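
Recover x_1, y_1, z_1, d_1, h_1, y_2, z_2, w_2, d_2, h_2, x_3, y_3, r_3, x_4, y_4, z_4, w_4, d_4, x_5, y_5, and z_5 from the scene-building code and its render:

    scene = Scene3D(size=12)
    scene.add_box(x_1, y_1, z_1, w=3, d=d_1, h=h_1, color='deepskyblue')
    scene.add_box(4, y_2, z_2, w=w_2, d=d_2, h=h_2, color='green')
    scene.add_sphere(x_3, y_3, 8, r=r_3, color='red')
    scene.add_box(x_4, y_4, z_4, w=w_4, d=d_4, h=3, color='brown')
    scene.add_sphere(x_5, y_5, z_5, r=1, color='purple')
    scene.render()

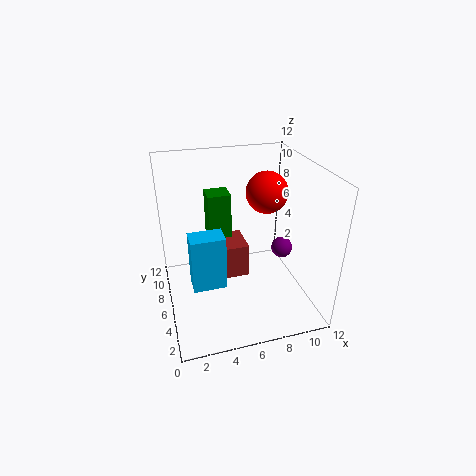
x_1 = 2
y_1 = 6
z_1 = 1
d_1 = 2
h_1 = 5
y_2 = 8
z_2 = 4
w_2 = 2
d_2 = 2
h_2 = 5
x_3 = 10
y_3 = 10
r_3 = 2
x_4 = 4
y_4 = 6
z_4 = 2
w_4 = 3
d_4 = 3
x_5 = 11
y_5 = 8
z_5 = 3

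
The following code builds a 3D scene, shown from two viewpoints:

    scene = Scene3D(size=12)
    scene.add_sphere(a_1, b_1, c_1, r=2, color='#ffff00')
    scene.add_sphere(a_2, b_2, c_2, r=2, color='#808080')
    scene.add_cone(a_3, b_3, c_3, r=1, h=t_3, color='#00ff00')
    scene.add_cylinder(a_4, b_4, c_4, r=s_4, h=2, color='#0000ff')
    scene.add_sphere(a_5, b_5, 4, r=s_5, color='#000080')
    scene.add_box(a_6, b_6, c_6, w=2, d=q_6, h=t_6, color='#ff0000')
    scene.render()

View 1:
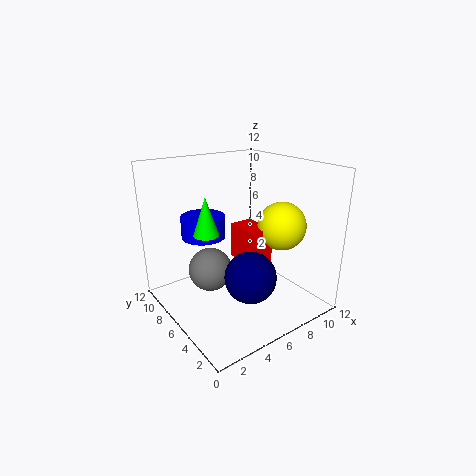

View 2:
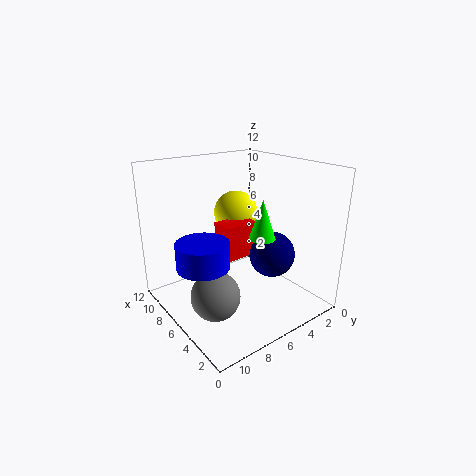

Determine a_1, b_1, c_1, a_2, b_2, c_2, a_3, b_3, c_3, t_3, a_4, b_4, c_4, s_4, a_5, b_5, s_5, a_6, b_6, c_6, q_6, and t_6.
a_1 = 9, b_1 = 4, c_1 = 7, a_2 = 5, b_2 = 9, c_2 = 2, a_3 = 3, b_3 = 6, c_3 = 7, t_3 = 3, a_4 = 5, b_4 = 10, c_4 = 5, s_4 = 2, a_5 = 5, b_5 = 3, s_5 = 2, a_6 = 6, b_6 = 4, c_6 = 4, q_6 = 3, t_6 = 3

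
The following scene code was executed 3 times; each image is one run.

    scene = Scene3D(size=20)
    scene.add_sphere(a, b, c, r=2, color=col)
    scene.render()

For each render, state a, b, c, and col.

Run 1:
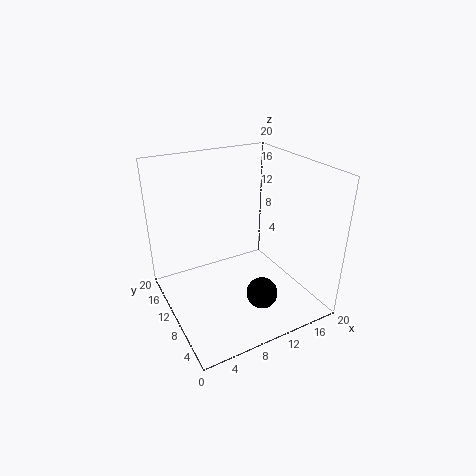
a = 10, b = 3.5, c = 5, col = 'black'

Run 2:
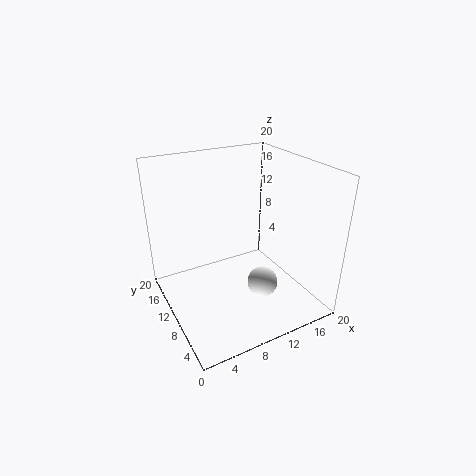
a = 11, b = 5, c = 5.5, col = 'white'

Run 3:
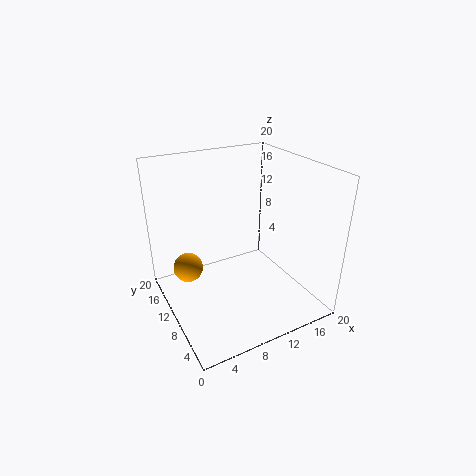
a = 3, b = 11.5, c = 6.5, col = 'orange'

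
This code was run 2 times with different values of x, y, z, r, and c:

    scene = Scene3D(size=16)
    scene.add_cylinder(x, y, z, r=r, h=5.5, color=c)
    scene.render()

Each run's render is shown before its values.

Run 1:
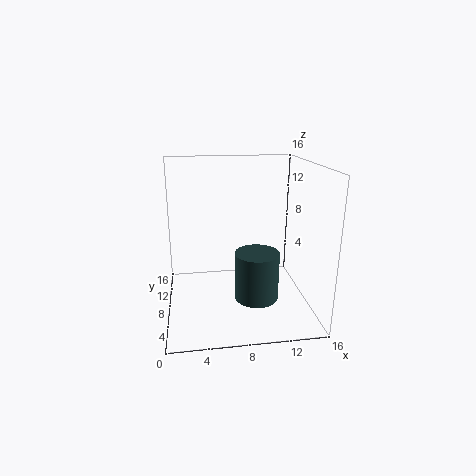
x = 10, y = 7, z = 1, r = 2.5, c = 'darkslategray'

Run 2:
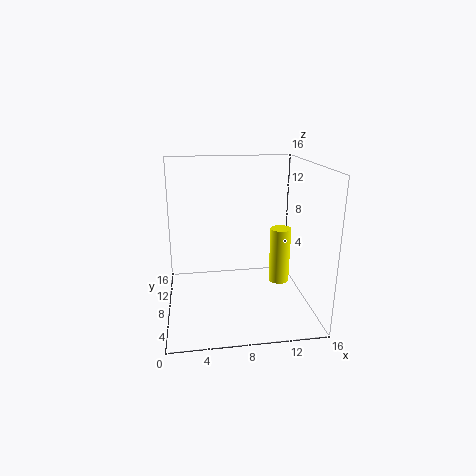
x = 11.5, y = 3.5, z = 5, r = 1, c = 'yellow'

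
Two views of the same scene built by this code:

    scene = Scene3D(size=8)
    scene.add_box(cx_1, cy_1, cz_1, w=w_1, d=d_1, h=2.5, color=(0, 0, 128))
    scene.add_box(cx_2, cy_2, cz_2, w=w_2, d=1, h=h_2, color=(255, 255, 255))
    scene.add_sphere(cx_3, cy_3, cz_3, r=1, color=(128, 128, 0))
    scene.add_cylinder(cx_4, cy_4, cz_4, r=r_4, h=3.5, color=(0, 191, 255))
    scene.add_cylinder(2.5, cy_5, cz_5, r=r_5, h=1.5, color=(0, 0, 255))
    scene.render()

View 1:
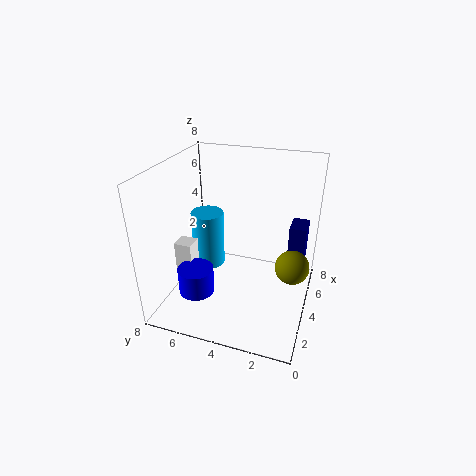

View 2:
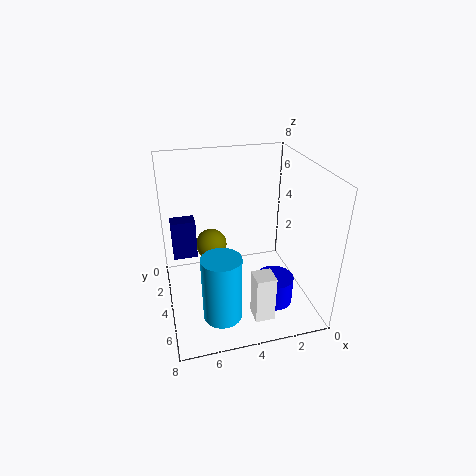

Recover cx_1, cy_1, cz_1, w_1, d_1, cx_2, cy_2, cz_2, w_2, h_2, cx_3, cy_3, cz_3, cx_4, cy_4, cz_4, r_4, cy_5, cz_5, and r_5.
cx_1 = 6
cy_1 = 0.5
cz_1 = 1.5
w_1 = 1.5
d_1 = 1
cx_2 = 3
cy_2 = 6.5
cz_2 = 1
w_2 = 1
h_2 = 2.5
cx_3 = 5
cy_3 = 1
cz_3 = 2
cx_4 = 5.5
cy_4 = 6.5
cz_4 = 1
r_4 = 1
cy_5 = 6
cz_5 = 1
r_5 = 1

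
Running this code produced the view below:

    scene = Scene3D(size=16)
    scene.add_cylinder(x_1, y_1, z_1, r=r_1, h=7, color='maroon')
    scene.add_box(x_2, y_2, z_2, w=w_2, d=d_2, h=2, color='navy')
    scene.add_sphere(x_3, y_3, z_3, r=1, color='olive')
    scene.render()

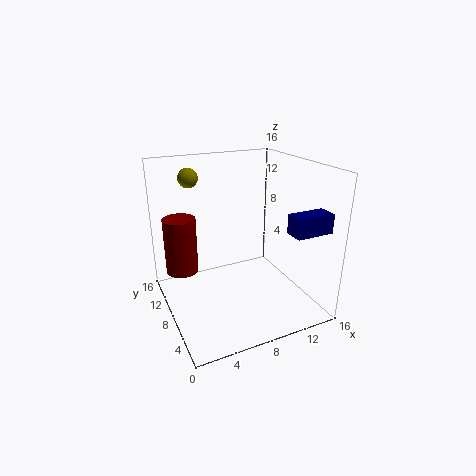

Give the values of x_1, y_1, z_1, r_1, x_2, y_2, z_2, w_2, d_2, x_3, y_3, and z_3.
x_1 = 3; y_1 = 14; z_1 = 2; r_1 = 2; x_2 = 11; y_2 = 1; z_2 = 10; w_2 = 4; d_2 = 2; x_3 = 3; y_3 = 9; z_3 = 15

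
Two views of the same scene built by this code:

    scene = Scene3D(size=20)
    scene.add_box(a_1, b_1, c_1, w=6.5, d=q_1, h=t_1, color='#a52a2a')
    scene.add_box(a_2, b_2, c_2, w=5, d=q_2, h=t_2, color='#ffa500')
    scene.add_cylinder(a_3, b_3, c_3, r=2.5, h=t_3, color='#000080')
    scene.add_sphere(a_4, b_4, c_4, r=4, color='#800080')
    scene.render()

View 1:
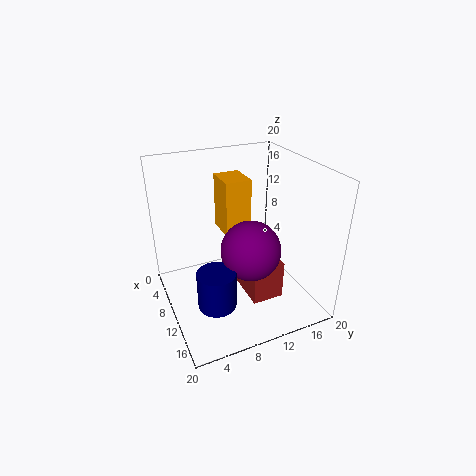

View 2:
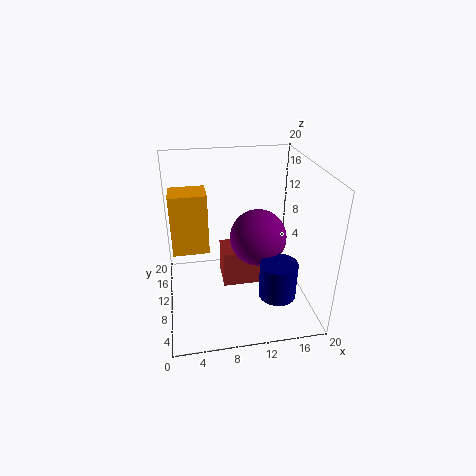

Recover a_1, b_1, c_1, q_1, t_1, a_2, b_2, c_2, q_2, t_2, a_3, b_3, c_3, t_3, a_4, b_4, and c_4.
a_1 = 8
b_1 = 10.5
c_1 = 1.5
q_1 = 4.5
t_1 = 5.5
a_2 = 1
b_2 = 10
c_2 = 8
q_2 = 4
t_2 = 8.5
a_3 = 14.5
b_3 = 5
c_3 = 3.5
t_3 = 5
a_4 = 13
b_4 = 10.5
c_4 = 9.5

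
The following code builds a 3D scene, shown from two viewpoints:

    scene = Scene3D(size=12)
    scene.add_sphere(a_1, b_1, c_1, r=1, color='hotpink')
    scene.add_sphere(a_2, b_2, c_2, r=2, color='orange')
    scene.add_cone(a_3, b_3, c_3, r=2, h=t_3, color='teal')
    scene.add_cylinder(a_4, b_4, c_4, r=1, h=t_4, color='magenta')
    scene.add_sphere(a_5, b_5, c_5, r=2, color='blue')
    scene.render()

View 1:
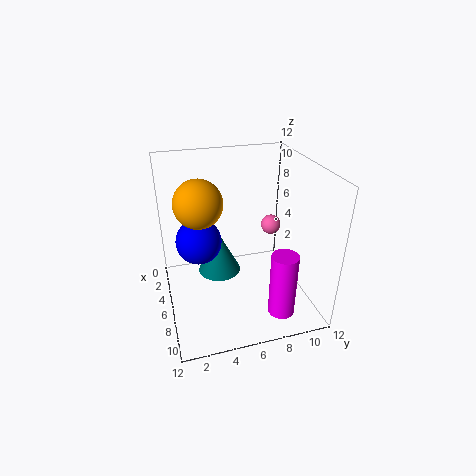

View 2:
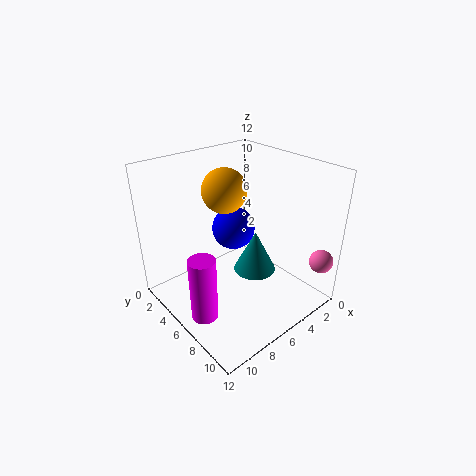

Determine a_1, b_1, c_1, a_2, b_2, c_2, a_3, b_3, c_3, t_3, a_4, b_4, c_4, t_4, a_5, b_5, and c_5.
a_1 = 1
b_1 = 11
c_1 = 4
a_2 = 5
b_2 = 3
c_2 = 9
a_3 = 3
b_3 = 5
c_3 = 1
t_3 = 4
a_4 = 11
b_4 = 8
c_4 = 2
t_4 = 5
a_5 = 4
b_5 = 3
c_5 = 5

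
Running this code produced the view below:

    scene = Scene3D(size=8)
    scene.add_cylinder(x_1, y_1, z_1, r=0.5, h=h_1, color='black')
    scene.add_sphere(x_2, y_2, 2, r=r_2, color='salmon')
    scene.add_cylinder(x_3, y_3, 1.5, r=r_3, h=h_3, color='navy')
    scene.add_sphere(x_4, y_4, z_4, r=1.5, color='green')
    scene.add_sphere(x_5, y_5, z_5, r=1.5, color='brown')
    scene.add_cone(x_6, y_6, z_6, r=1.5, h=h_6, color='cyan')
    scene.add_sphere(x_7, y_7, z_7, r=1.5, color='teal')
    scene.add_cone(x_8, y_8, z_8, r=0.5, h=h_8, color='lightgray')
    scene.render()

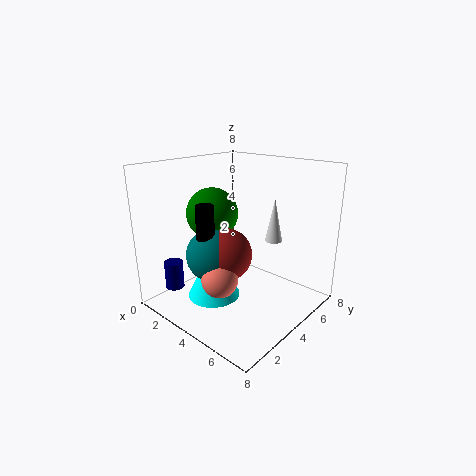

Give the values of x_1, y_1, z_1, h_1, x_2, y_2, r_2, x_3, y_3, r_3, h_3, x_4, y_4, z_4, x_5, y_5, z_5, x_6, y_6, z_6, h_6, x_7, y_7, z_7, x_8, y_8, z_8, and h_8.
x_1 = 3
y_1 = 2.5
z_1 = 3
h_1 = 3
x_2 = 4
y_2 = 2.5
r_2 = 1
x_3 = 2
y_3 = 1
r_3 = 0.5
h_3 = 1.5
x_4 = 2
y_4 = 4
z_4 = 5
x_5 = 3.5
y_5 = 3.5
z_5 = 3
x_6 = 3
y_6 = 3
z_6 = 0.5
h_6 = 3
x_7 = 3
y_7 = 3
z_7 = 3
x_8 = 5
y_8 = 6
z_8 = 3.5
h_8 = 2.5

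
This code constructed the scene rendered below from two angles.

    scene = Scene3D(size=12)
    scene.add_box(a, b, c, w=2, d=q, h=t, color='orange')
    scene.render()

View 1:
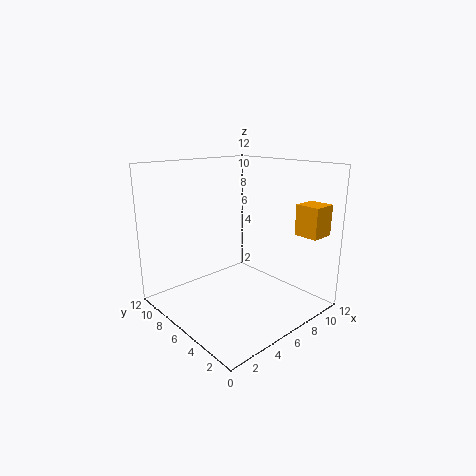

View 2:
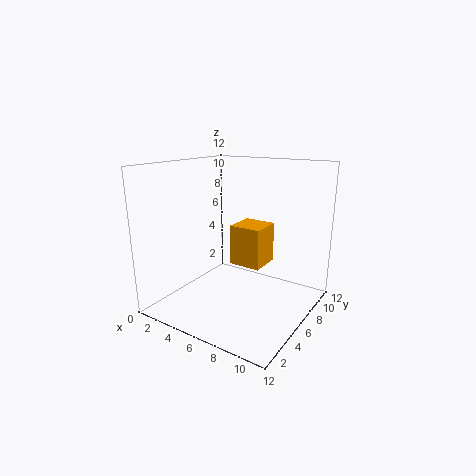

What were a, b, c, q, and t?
a = 9, b = 0.5, c = 6.5, q = 2, t = 2.5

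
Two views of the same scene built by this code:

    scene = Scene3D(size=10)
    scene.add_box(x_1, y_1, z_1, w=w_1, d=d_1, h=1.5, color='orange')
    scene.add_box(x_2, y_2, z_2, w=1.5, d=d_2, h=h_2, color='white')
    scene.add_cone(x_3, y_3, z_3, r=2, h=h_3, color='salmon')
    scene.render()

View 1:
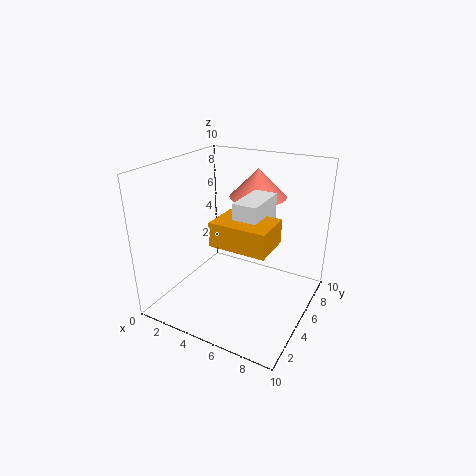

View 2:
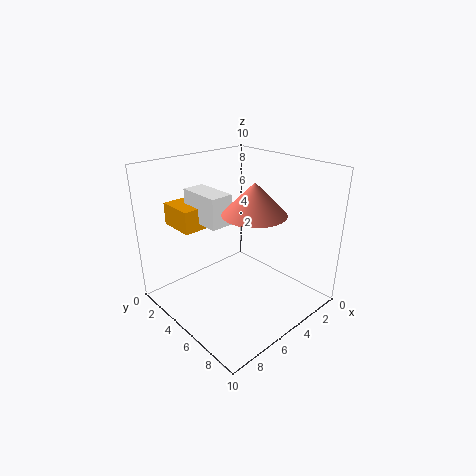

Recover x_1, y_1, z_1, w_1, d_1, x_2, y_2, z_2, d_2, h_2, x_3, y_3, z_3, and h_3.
x_1 = 5; y_1 = 1.5; z_1 = 6; w_1 = 3.5; d_1 = 2.5; x_2 = 6; y_2 = 2.5; z_2 = 6.5; d_2 = 3; h_2 = 2; x_3 = 5.5; y_3 = 7; z_3 = 7.5; h_3 = 2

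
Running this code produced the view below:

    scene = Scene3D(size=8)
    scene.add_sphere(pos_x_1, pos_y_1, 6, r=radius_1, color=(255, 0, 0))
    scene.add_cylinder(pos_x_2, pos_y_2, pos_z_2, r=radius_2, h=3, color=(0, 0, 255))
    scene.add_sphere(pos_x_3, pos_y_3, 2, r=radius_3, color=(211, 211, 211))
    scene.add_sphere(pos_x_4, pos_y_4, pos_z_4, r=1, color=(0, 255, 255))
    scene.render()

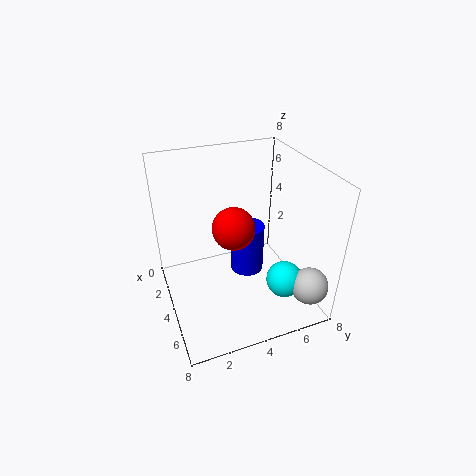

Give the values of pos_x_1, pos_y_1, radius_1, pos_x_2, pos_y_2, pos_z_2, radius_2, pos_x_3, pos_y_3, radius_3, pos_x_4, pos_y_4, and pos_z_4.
pos_x_1 = 6
pos_y_1 = 3
radius_1 = 1
pos_x_2 = 3
pos_y_2 = 5
pos_z_2 = 1
radius_2 = 1
pos_x_3 = 7
pos_y_3 = 7
radius_3 = 1
pos_x_4 = 6
pos_y_4 = 6
pos_z_4 = 2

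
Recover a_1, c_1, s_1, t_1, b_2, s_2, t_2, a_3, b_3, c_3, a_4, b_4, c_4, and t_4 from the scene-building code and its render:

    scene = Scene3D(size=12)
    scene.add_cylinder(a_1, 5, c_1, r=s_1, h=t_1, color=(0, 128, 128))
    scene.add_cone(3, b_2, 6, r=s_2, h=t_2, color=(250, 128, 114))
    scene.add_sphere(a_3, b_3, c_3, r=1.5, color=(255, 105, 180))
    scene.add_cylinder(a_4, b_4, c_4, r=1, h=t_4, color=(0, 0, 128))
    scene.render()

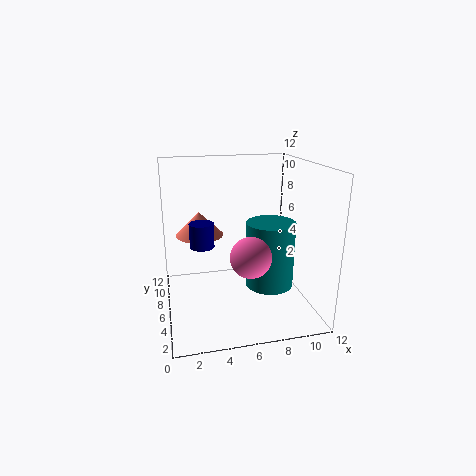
a_1 = 8.5; c_1 = 2; s_1 = 2; t_1 = 5.5; b_2 = 7.5; s_2 = 2; t_2 = 2; a_3 = 6; b_3 = 2; c_3 = 6; a_4 = 3; b_4 = 6; c_4 = 5.5; t_4 = 2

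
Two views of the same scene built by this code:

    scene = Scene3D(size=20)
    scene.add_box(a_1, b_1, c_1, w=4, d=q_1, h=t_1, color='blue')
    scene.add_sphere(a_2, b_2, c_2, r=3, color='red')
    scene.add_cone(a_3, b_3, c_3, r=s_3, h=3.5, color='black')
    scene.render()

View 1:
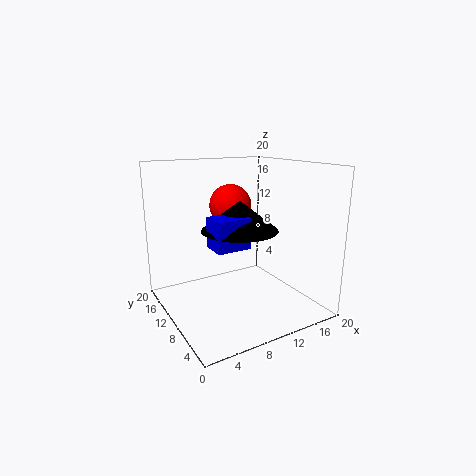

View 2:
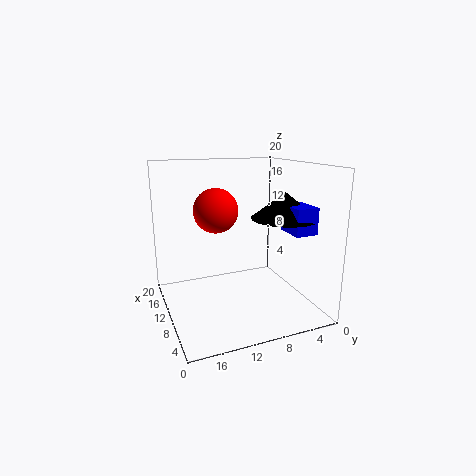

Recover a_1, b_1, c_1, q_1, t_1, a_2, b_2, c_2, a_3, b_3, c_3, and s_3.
a_1 = 3; b_1 = 2; c_1 = 11.5; q_1 = 3; t_1 = 3.5; a_2 = 10.5; b_2 = 13; c_2 = 14; a_3 = 7; b_3 = 4.5; c_3 = 13; s_3 = 4.5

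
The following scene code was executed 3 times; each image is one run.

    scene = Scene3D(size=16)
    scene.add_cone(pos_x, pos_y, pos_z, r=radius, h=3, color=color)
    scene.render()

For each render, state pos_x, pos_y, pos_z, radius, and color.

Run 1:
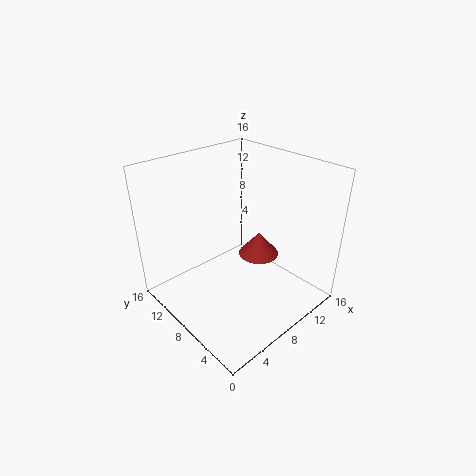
pos_x = 12.5; pos_y = 9; pos_z = 3.5; radius = 2.5; color = 'brown'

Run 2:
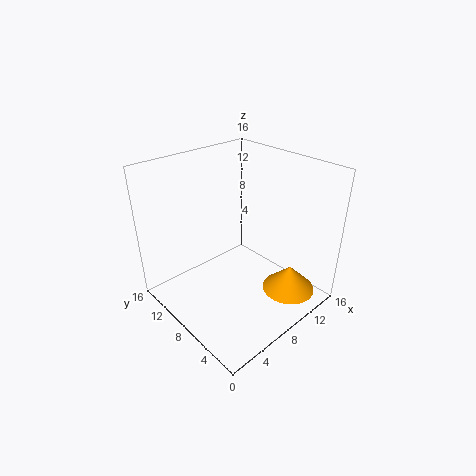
pos_x = 12; pos_y = 3.5; pos_z = 1.5; radius = 3; color = 'orange'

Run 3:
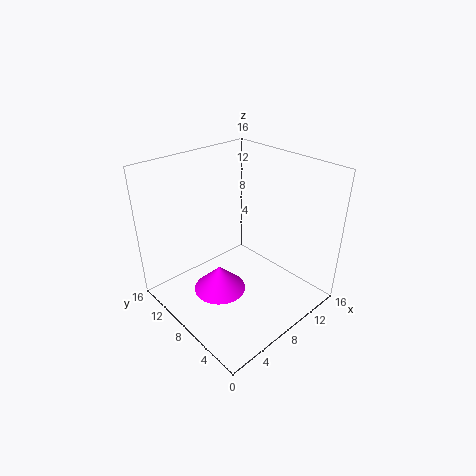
pos_x = 6; pos_y = 9; pos_z = 1.5; radius = 3; color = 'magenta'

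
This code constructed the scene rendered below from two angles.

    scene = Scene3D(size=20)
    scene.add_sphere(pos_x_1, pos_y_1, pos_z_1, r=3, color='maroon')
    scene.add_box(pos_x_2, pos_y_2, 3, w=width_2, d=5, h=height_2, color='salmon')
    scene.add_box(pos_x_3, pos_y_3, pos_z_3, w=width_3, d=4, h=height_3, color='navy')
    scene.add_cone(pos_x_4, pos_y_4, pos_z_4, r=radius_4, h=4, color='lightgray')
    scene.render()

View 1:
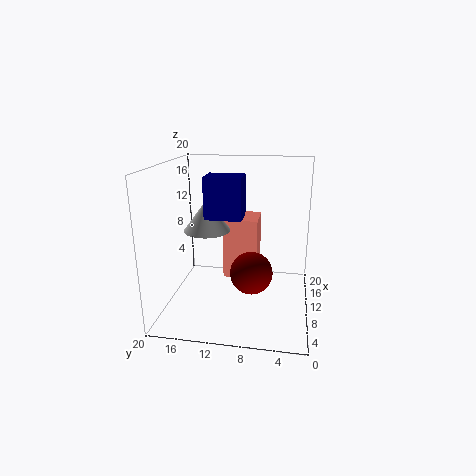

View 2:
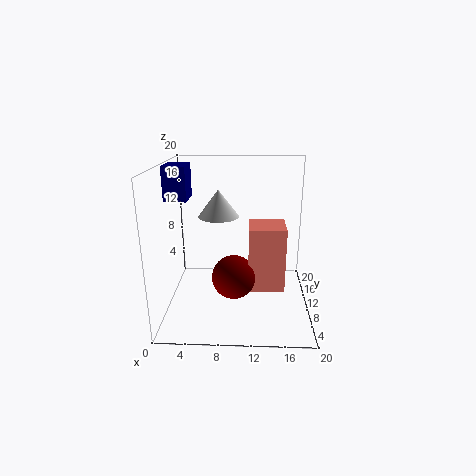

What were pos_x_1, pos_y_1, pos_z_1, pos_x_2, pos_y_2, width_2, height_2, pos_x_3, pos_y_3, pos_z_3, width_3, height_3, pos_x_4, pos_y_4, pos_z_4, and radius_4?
pos_x_1 = 9.5, pos_y_1 = 8, pos_z_1 = 5, pos_x_2 = 11.5, pos_y_2 = 7.5, width_2 = 5, height_2 = 9, pos_x_3 = 0.5, pos_y_3 = 8, pos_z_3 = 15.5, width_3 = 3, height_3 = 4.5, pos_x_4 = 7, pos_y_4 = 13.5, pos_z_4 = 12, radius_4 = 3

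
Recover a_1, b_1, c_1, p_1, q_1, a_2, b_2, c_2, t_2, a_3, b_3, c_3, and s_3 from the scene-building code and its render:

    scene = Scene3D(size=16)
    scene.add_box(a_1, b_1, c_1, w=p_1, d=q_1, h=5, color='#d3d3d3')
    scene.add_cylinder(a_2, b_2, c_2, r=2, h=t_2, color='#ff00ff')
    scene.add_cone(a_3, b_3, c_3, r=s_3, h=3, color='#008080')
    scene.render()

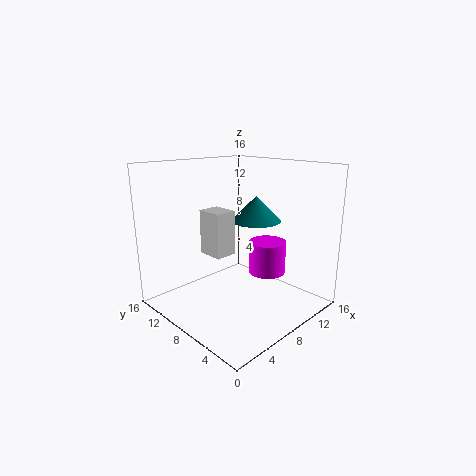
a_1 = 5.5
b_1 = 8.5
c_1 = 6
p_1 = 2.5
q_1 = 3
a_2 = 9.5
b_2 = 5
c_2 = 4.5
t_2 = 3.5
a_3 = 12
b_3 = 9
c_3 = 9
s_3 = 3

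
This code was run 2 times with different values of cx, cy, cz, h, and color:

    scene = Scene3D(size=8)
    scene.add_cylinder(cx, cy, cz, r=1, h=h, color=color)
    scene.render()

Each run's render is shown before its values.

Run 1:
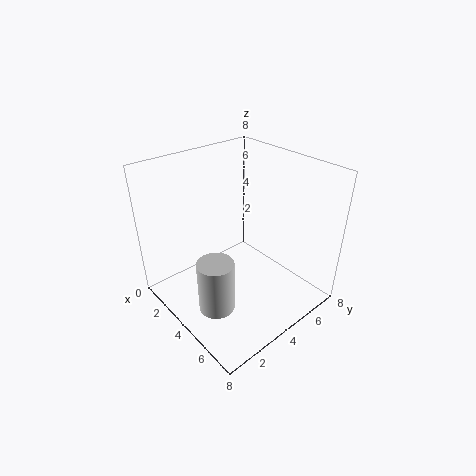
cx = 4.5; cy = 2; cz = 0.5; h = 3; color = 'lightgray'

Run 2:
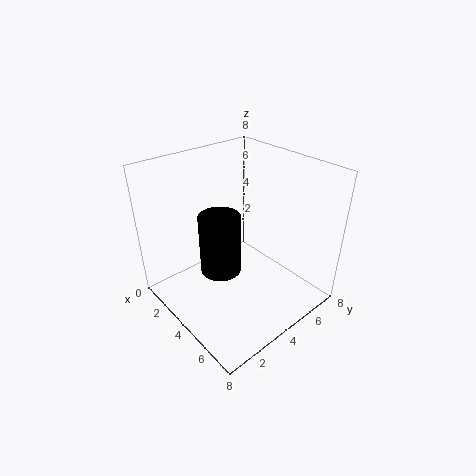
cx = 5; cy = 2; cz = 3.5; h = 3; color = 'black'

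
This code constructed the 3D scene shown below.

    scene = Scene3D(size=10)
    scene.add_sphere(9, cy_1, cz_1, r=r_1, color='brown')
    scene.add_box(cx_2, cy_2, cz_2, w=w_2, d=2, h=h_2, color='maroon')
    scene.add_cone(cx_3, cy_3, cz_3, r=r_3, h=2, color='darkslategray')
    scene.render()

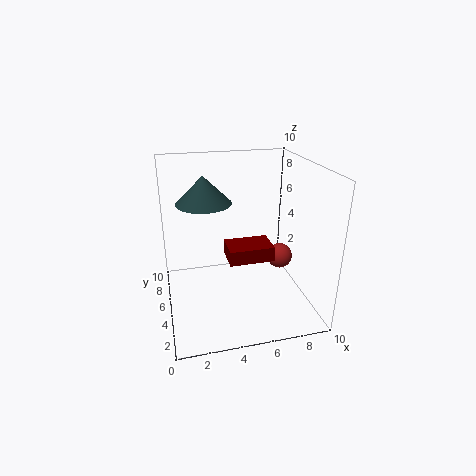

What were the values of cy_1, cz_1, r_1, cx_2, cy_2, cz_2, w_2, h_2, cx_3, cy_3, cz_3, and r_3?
cy_1 = 7
cz_1 = 2
r_1 = 1
cx_2 = 4
cy_2 = 3
cz_2 = 4
w_2 = 3
h_2 = 1
cx_3 = 3
cy_3 = 7
cz_3 = 7
r_3 = 2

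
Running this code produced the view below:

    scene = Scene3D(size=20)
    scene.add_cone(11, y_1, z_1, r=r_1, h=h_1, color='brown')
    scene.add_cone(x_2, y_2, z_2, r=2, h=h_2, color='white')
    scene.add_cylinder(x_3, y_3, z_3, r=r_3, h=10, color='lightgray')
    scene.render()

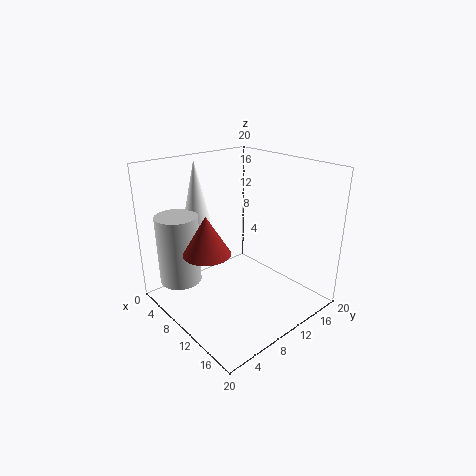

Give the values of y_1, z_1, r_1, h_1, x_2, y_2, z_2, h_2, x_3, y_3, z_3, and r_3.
y_1 = 4, z_1 = 10, r_1 = 3, h_1 = 5, x_2 = 3, y_2 = 8, z_2 = 11, h_2 = 9, x_3 = 4, y_3 = 4, z_3 = 3, r_3 = 3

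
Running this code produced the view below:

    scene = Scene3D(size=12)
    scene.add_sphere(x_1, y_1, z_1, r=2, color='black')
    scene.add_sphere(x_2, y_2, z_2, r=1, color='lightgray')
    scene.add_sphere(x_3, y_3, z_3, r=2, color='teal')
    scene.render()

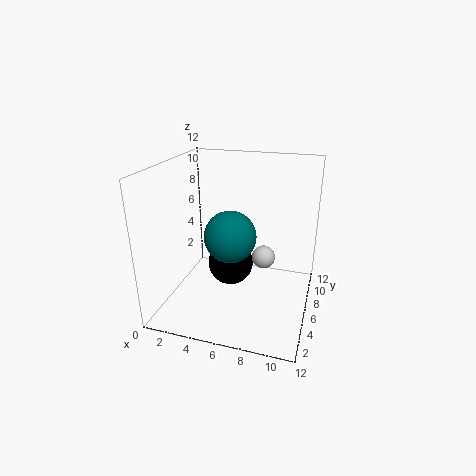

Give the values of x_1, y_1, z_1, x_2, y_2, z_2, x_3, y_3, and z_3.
x_1 = 5; y_1 = 7; z_1 = 3; x_2 = 8; y_2 = 7; z_2 = 4; x_3 = 6; y_3 = 4; z_3 = 7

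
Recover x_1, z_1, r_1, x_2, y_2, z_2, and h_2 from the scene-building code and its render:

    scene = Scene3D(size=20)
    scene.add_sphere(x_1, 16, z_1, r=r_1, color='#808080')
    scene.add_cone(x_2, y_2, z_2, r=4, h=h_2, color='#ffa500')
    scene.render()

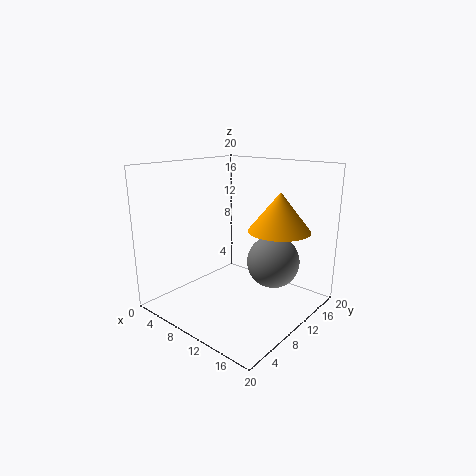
x_1 = 12, z_1 = 5, r_1 = 4, x_2 = 16, y_2 = 11, z_2 = 12, h_2 = 5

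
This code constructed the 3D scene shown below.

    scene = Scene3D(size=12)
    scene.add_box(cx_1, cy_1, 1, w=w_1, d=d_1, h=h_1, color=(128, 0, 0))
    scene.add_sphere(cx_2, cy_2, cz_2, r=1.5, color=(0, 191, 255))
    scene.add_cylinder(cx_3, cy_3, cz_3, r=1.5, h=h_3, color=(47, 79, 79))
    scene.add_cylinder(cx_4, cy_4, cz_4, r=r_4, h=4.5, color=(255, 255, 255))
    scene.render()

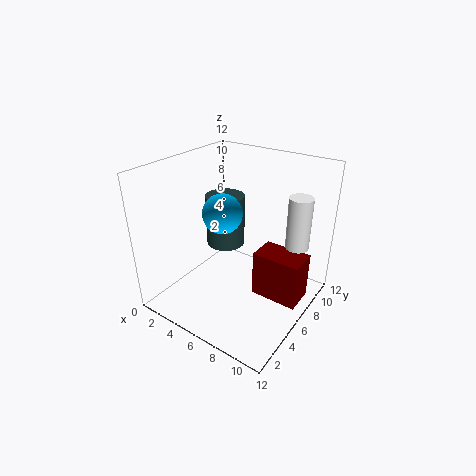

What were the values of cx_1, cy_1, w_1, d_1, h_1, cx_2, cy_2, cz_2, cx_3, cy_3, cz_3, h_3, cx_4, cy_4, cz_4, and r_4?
cx_1 = 7.5, cy_1 = 6, w_1 = 4, d_1 = 2.5, h_1 = 4, cx_2 = 6, cy_2 = 4, cz_2 = 9, cx_3 = 5.5, cy_3 = 5, cz_3 = 6, h_3 = 4, cx_4 = 10, cy_4 = 9, cz_4 = 5, r_4 = 1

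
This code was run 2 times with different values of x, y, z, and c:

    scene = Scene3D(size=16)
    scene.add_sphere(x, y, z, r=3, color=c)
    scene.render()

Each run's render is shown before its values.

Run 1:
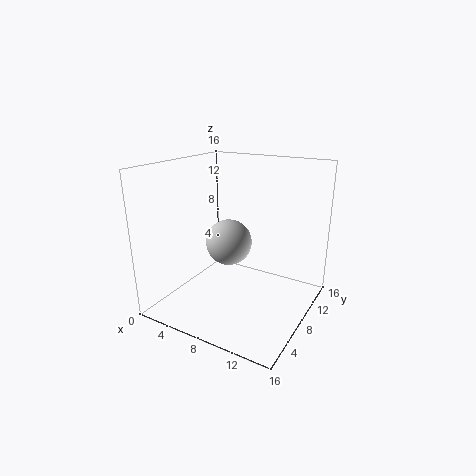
x = 4; y = 12.5; z = 5; c = 'lightgray'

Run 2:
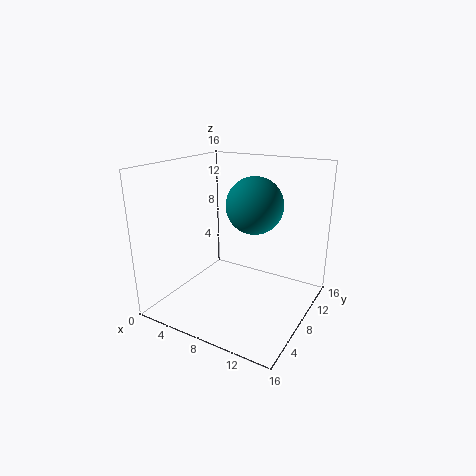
x = 10; y = 8; z = 12; c = 'teal'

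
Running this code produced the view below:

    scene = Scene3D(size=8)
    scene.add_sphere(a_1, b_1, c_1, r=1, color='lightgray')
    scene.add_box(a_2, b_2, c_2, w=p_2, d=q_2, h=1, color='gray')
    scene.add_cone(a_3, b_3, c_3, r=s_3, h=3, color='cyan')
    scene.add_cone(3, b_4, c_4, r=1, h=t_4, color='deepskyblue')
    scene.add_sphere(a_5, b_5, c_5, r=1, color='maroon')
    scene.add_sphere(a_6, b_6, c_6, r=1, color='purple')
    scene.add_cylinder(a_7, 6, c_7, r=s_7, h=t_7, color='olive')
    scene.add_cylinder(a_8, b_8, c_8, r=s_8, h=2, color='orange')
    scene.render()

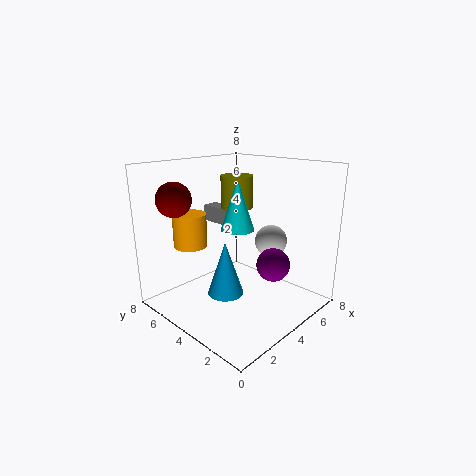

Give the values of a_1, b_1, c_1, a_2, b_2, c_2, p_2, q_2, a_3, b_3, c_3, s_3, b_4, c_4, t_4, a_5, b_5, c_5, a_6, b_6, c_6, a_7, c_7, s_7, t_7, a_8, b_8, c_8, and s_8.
a_1 = 7, b_1 = 4, c_1 = 3, a_2 = 5, b_2 = 6, c_2 = 4, p_2 = 1, q_2 = 2, a_3 = 5, b_3 = 5, c_3 = 4, s_3 = 1, b_4 = 4, c_4 = 1, t_4 = 3, a_5 = 2, b_5 = 7, c_5 = 6, a_6 = 6, b_6 = 3, c_6 = 2, a_7 = 6, c_7 = 5, s_7 = 1, t_7 = 2, a_8 = 3, b_8 = 7, c_8 = 3, s_8 = 1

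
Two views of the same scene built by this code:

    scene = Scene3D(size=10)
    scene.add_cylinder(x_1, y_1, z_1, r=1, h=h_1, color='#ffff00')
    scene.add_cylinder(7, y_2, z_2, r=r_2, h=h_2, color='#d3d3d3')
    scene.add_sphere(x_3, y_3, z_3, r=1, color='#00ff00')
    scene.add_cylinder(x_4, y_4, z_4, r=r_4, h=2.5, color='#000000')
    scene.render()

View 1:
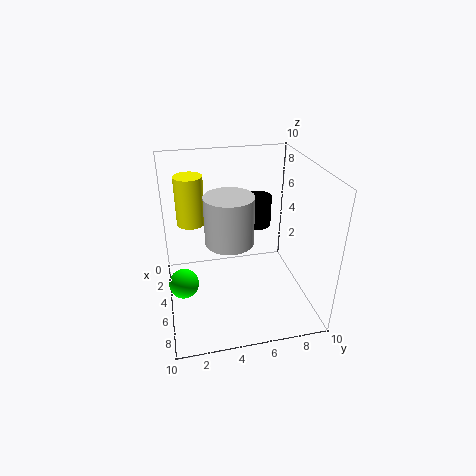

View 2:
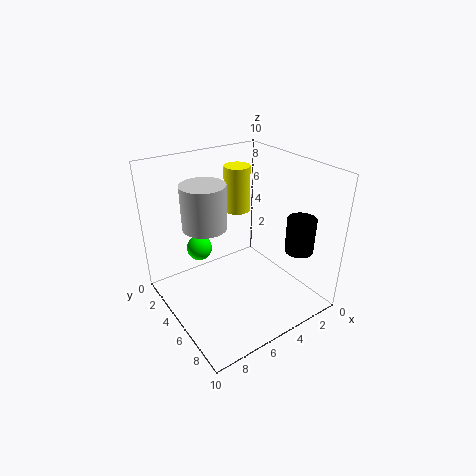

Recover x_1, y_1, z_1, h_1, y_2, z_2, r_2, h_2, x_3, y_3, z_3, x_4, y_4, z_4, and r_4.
x_1 = 3; y_1 = 2; z_1 = 5.5; h_1 = 3.5; y_2 = 4; z_2 = 6; r_2 = 1.5; h_2 = 3; x_3 = 6; y_3 = 1; z_3 = 2.5; x_4 = 1.5; y_4 = 7.5; z_4 = 4; r_4 = 1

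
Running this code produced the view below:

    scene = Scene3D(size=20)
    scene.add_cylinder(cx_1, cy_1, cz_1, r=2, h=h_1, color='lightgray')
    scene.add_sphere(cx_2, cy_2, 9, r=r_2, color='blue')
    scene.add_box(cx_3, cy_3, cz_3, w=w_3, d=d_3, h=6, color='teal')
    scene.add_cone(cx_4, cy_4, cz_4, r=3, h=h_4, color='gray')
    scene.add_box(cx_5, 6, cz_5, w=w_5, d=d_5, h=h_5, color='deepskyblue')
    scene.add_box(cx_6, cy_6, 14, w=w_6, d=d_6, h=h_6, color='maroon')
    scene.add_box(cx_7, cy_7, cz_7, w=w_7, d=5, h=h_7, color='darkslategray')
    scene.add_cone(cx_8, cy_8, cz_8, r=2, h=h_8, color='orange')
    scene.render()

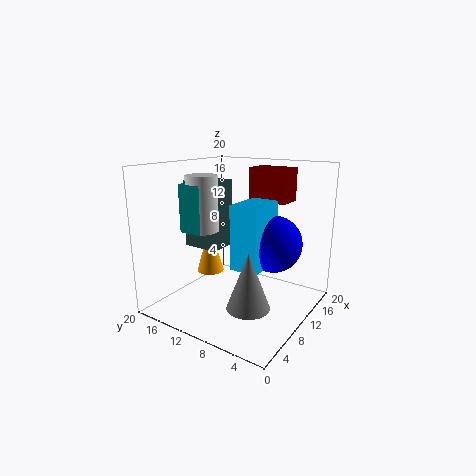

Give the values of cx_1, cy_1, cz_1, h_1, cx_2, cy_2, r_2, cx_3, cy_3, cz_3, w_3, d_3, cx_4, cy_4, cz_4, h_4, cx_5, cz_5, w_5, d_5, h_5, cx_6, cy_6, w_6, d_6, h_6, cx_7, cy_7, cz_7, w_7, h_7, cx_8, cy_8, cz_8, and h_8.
cx_1 = 5, cy_1 = 12, cz_1 = 12, h_1 = 7, cx_2 = 13, cy_2 = 6, r_2 = 4, cx_3 = 3, cy_3 = 11, cz_3 = 12, w_3 = 4, d_3 = 3, cx_4 = 8, cy_4 = 7, cz_4 = 1, h_4 = 8, cx_5 = 8, cz_5 = 6, w_5 = 6, d_5 = 4, h_5 = 9, cx_6 = 16, cy_6 = 6, w_6 = 4, d_6 = 6, h_6 = 5, cx_7 = 6, cy_7 = 11, cz_7 = 9, w_7 = 4, h_7 = 9, cx_8 = 10, cy_8 = 15, cz_8 = 4, h_8 = 7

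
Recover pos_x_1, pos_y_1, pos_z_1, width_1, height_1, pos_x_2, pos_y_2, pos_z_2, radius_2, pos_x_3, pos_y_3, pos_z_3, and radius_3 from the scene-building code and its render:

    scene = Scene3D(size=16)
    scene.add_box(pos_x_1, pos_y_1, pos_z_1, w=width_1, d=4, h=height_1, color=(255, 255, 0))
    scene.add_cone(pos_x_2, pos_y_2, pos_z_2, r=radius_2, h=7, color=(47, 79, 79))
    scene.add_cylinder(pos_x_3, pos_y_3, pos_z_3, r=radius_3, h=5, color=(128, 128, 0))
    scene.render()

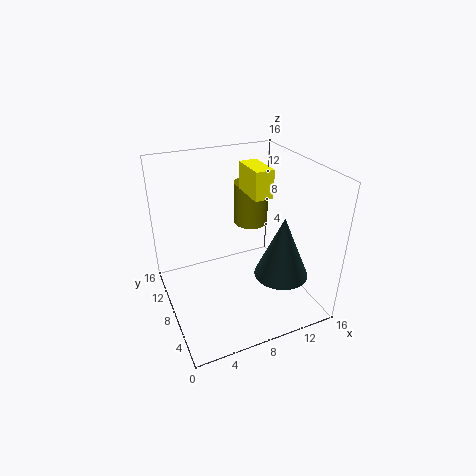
pos_x_1 = 9, pos_y_1 = 6, pos_z_1 = 13, width_1 = 2, height_1 = 3, pos_x_2 = 12, pos_y_2 = 5, pos_z_2 = 4, radius_2 = 3, pos_x_3 = 11, pos_y_3 = 11, pos_z_3 = 8, radius_3 = 2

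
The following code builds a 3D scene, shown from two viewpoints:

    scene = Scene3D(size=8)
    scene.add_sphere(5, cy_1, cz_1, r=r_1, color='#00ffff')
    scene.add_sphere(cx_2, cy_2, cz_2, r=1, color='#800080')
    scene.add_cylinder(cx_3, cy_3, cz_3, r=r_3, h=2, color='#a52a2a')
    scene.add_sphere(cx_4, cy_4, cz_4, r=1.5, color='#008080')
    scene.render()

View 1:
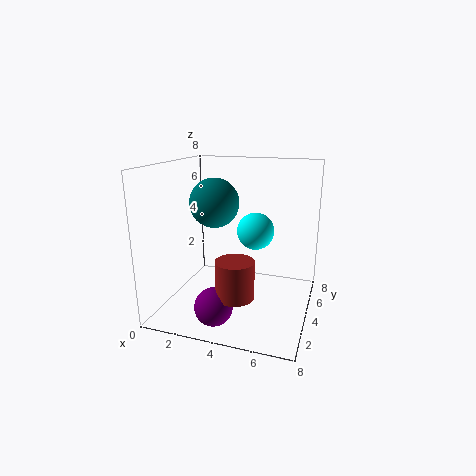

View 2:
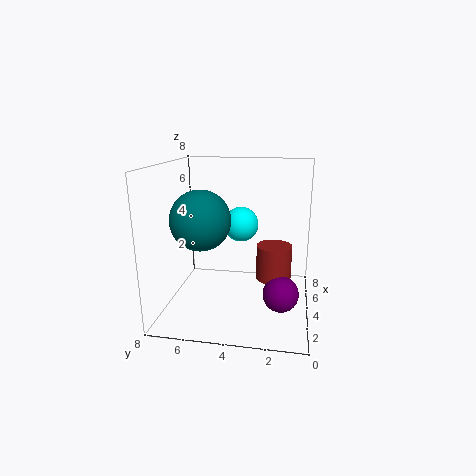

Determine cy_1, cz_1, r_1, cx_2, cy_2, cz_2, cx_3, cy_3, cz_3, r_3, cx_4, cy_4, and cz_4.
cy_1 = 4
cz_1 = 4.5
r_1 = 1
cx_2 = 3.5
cy_2 = 1.5
cz_2 = 1
cx_3 = 4.5
cy_3 = 2
cz_3 = 1.5
r_3 = 1
cx_4 = 2
cy_4 = 5.5
cz_4 = 5.5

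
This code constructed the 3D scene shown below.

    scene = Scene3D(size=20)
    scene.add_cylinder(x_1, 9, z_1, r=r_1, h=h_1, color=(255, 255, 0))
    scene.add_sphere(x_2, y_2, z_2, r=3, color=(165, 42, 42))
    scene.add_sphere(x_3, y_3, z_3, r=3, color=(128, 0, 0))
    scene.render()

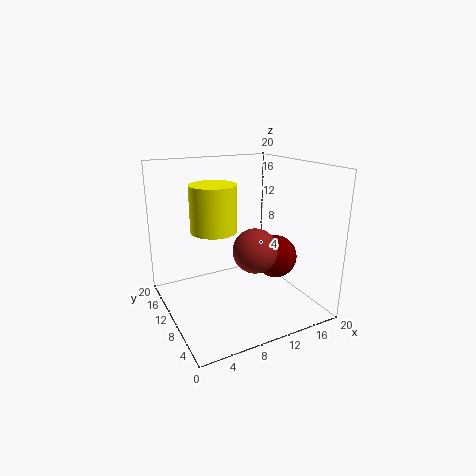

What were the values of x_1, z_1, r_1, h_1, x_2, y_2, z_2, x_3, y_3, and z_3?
x_1 = 6; z_1 = 12; r_1 = 3; h_1 = 6; x_2 = 11; y_2 = 7; z_2 = 9; x_3 = 15; y_3 = 8; z_3 = 7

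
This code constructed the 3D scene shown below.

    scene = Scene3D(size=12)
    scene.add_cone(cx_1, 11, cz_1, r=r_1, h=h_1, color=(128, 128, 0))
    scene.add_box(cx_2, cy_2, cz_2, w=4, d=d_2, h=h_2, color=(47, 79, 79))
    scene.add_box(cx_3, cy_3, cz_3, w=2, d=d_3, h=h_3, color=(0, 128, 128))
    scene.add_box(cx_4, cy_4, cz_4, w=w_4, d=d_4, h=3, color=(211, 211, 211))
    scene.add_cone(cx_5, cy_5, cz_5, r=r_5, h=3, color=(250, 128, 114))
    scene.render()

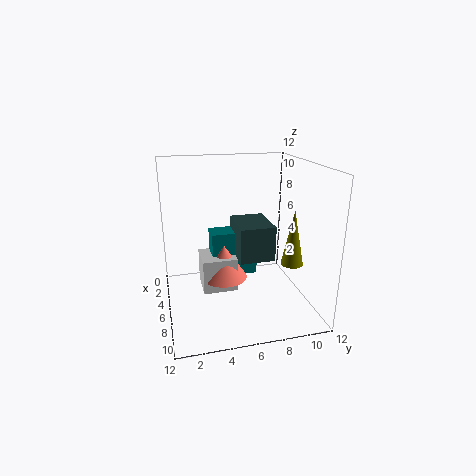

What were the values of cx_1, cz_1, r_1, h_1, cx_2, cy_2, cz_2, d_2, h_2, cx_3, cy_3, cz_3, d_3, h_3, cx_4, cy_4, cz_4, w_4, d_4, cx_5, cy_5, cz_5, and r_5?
cx_1 = 6; cz_1 = 3; r_1 = 1; h_1 = 5; cx_2 = 3; cy_2 = 6; cz_2 = 4; d_2 = 3; h_2 = 3; cx_3 = 3; cy_3 = 4; cz_3 = 2; d_3 = 4; h_3 = 4; cx_4 = 3; cy_4 = 3; cz_4 = 1; w_4 = 3; d_4 = 3; cx_5 = 5; cy_5 = 5; cz_5 = 2; r_5 = 2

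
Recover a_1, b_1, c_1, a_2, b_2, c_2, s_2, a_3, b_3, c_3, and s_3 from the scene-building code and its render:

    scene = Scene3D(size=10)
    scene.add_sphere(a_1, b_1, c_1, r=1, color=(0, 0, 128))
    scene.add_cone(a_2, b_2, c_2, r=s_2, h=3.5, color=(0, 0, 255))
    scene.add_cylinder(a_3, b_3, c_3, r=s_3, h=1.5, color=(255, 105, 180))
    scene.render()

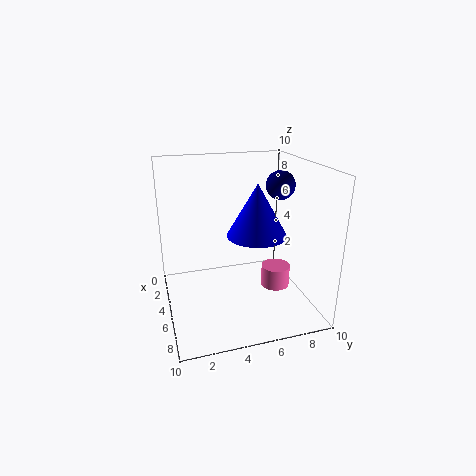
a_1 = 5; b_1 = 8; c_1 = 8.5; a_2 = 6; b_2 = 6; c_2 = 5.5; s_2 = 2; a_3 = 6; b_3 = 7.5; c_3 = 1.5; s_3 = 1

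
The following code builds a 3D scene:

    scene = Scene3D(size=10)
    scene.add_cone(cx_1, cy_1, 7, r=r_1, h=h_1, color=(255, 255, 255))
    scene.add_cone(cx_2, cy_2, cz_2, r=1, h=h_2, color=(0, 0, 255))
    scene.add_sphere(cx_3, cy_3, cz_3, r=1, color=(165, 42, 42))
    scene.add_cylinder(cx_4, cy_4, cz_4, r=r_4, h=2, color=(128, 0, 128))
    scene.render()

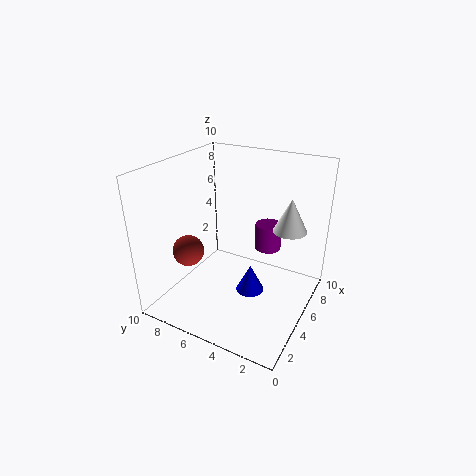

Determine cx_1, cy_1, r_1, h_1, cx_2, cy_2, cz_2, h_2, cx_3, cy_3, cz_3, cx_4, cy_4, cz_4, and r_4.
cx_1 = 4, cy_1 = 1, r_1 = 1, h_1 = 2, cx_2 = 5, cy_2 = 4, cz_2 = 1, h_2 = 2, cx_3 = 2, cy_3 = 7, cz_3 = 5, cx_4 = 8, cy_4 = 4, cz_4 = 3, r_4 = 1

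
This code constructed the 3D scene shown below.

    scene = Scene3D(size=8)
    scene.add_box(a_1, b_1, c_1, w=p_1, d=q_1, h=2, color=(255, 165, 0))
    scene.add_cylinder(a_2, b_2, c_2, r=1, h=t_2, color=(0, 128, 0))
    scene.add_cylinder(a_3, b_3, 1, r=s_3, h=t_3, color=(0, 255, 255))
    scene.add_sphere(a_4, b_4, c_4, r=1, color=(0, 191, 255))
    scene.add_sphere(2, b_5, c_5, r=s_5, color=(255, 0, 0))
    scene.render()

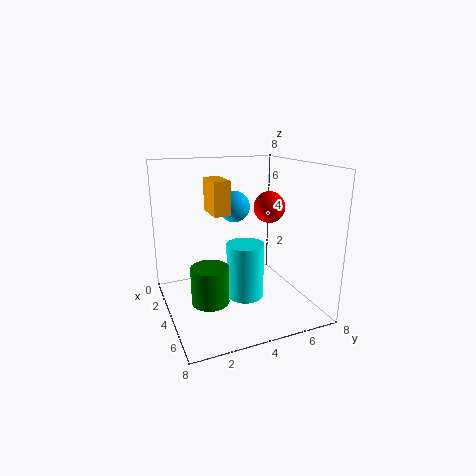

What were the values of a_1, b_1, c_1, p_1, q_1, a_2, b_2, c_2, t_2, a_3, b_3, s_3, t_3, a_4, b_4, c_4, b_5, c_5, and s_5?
a_1 = 1, b_1 = 3, c_1 = 5, p_1 = 2, q_1 = 1, a_2 = 5, b_2 = 2, c_2 = 1, t_2 = 2, a_3 = 5, b_3 = 4, s_3 = 1, t_3 = 3, a_4 = 1, b_4 = 5, c_4 = 5, b_5 = 7, c_5 = 5, s_5 = 1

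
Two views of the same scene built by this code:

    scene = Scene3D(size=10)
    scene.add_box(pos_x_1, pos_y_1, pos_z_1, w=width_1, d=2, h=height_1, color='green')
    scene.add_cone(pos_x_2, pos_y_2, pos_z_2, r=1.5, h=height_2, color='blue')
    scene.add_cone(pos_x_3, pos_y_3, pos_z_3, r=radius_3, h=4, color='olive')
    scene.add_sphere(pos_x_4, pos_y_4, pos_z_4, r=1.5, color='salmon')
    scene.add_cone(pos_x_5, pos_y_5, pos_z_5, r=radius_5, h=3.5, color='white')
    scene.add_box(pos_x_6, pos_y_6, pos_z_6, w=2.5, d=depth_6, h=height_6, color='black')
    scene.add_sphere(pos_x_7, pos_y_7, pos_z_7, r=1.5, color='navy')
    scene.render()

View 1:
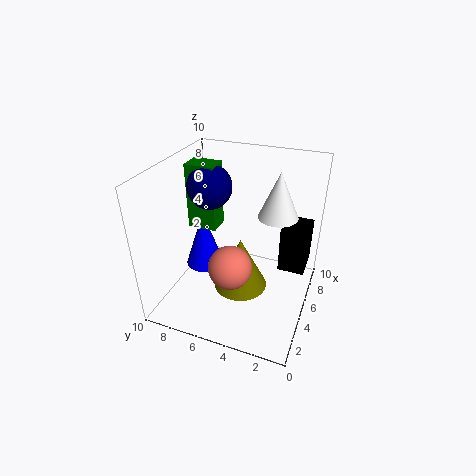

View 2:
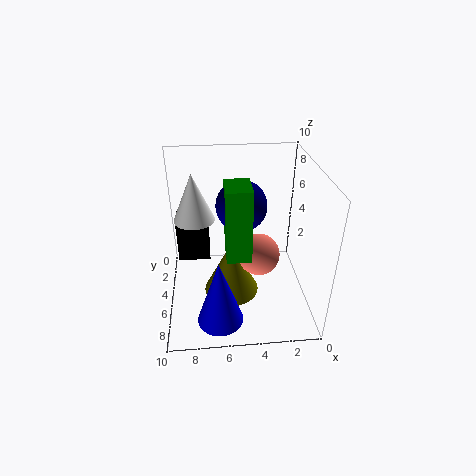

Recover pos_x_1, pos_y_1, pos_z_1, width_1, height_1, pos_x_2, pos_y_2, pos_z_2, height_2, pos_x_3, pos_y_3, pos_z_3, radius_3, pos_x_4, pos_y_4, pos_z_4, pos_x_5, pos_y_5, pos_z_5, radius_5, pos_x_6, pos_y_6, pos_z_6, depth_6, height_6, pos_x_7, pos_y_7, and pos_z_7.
pos_x_1 = 4.5; pos_y_1 = 6.5; pos_z_1 = 5.5; width_1 = 1.5; height_1 = 4.5; pos_x_2 = 6.5; pos_y_2 = 8.5; pos_z_2 = 1; height_2 = 4.5; pos_x_3 = 5.5; pos_y_3 = 5; pos_z_3 = 0.5; radius_3 = 2; pos_x_4 = 3.5; pos_y_4 = 5; pos_z_4 = 3.5; pos_x_5 = 8; pos_y_5 = 3; pos_z_5 = 5.5; radius_5 = 1.5; pos_x_6 = 7; pos_y_6 = 0.5; pos_z_6 = 1.5; depth_6 = 2; height_6 = 3.5; pos_x_7 = 5; pos_y_7 = 7; pos_z_7 = 8.5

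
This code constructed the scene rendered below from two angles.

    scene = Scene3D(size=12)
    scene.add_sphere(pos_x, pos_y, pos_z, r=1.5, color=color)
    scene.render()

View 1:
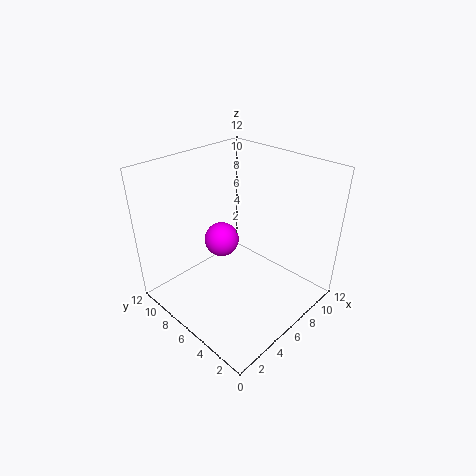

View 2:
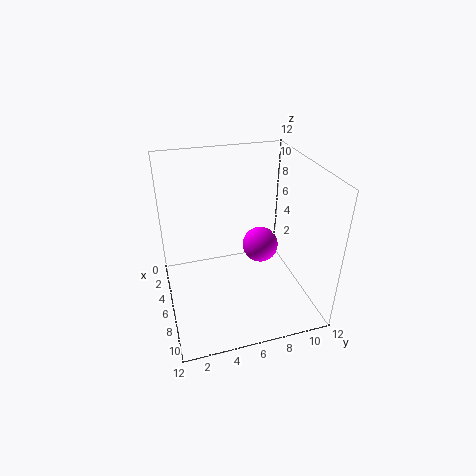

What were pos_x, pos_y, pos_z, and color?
pos_x = 6; pos_y = 8; pos_z = 5; color = 'magenta'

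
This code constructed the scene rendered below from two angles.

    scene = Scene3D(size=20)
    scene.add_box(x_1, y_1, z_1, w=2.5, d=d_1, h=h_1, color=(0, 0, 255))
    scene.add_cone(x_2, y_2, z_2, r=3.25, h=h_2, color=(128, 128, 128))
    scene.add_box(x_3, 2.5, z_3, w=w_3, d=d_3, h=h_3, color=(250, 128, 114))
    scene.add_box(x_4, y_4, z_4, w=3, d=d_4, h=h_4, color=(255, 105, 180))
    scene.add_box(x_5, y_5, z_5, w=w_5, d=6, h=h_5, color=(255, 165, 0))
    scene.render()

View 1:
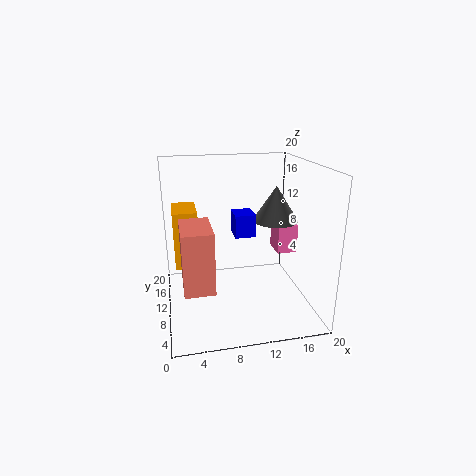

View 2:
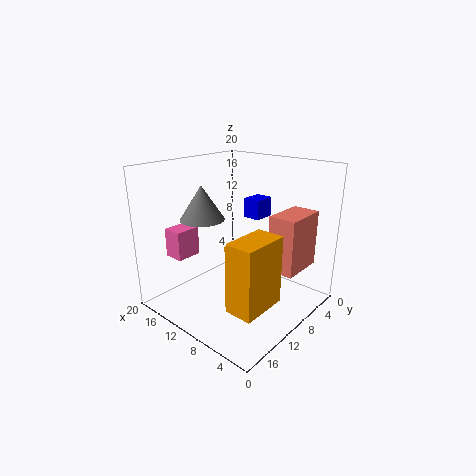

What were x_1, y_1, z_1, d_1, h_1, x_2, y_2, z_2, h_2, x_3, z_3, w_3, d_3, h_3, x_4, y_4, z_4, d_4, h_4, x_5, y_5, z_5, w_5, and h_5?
x_1 = 8.5, y_1 = 4.5, z_1 = 12.25, d_1 = 3, h_1 = 2.75, x_2 = 15.75, y_2 = 11.25, z_2 = 11.75, h_2 = 5, x_3 = 2, z_3 = 6, w_3 = 3.75, d_3 = 6.25, h_3 = 7.75, x_4 = 16.5, y_4 = 11.5, z_4 = 6.25, d_4 = 3.75, h_4 = 4.25, x_5 = 1.25, y_5 = 12.25, z_5 = 4.75, w_5 = 3.5, h_5 = 8.5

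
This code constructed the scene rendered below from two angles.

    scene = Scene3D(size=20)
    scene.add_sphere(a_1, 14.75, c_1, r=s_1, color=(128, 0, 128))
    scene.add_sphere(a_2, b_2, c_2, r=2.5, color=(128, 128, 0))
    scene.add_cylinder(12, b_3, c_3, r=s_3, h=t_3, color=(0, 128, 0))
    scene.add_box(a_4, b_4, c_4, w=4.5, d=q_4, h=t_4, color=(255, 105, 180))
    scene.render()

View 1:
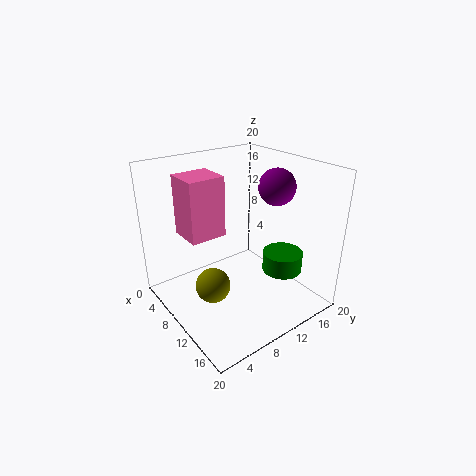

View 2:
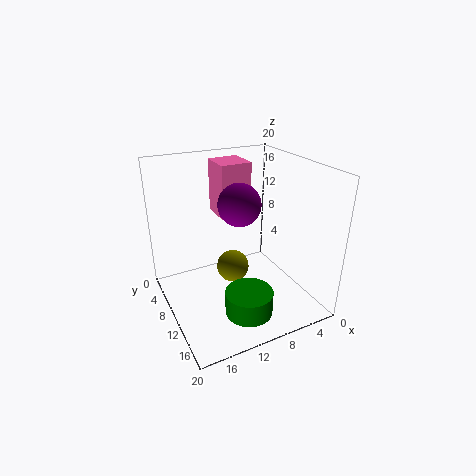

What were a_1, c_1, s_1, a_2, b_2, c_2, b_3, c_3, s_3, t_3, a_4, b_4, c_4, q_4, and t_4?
a_1 = 12.25
c_1 = 17
s_1 = 2.5
a_2 = 9
b_2 = 6.25
c_2 = 3
b_3 = 17
c_3 = 3.25
s_3 = 3
t_3 = 3
a_4 = 6.5
b_4 = 2.5
c_4 = 11.75
q_4 = 4.75
t_4 = 7.75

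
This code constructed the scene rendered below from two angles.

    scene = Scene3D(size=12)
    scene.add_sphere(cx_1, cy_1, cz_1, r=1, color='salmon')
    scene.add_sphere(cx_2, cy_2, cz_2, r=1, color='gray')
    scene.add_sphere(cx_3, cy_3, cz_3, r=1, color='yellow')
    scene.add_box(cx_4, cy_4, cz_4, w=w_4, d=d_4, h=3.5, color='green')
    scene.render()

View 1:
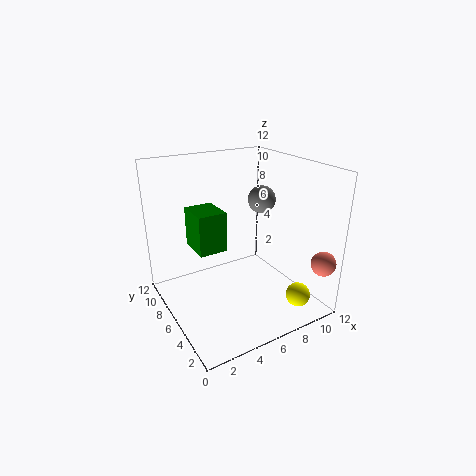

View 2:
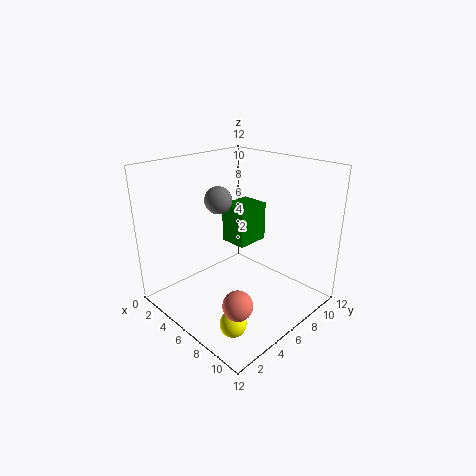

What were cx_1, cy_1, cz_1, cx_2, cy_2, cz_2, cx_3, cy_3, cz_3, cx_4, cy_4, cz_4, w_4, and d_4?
cx_1 = 11; cy_1 = 1; cz_1 = 4.5; cx_2 = 6.5; cy_2 = 3.5; cz_2 = 10; cx_3 = 9.5; cy_3 = 2; cz_3 = 1.5; cx_4 = 3; cy_4 = 7; cz_4 = 4.5; w_4 = 2.5; d_4 = 3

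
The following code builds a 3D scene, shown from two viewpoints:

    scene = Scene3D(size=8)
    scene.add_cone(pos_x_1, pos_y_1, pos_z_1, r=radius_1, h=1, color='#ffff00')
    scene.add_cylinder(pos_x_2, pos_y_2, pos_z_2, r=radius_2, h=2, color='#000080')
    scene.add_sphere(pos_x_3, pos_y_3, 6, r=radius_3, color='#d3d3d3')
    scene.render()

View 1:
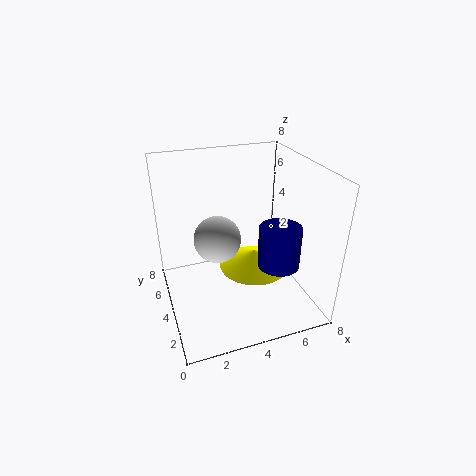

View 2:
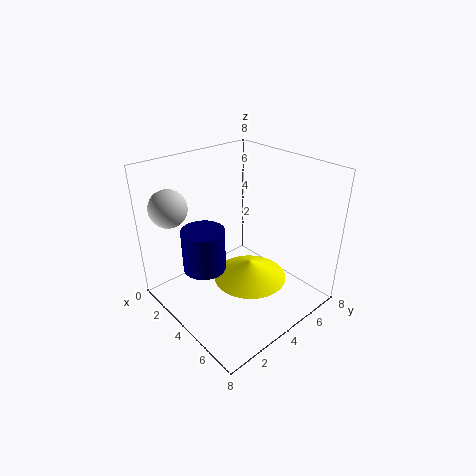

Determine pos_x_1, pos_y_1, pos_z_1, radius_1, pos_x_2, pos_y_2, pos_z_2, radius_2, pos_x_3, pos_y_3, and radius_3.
pos_x_1 = 5, pos_y_1 = 4, pos_z_1 = 2, radius_1 = 2, pos_x_2 = 5, pos_y_2 = 1, pos_z_2 = 4, radius_2 = 1, pos_x_3 = 2, pos_y_3 = 1, radius_3 = 1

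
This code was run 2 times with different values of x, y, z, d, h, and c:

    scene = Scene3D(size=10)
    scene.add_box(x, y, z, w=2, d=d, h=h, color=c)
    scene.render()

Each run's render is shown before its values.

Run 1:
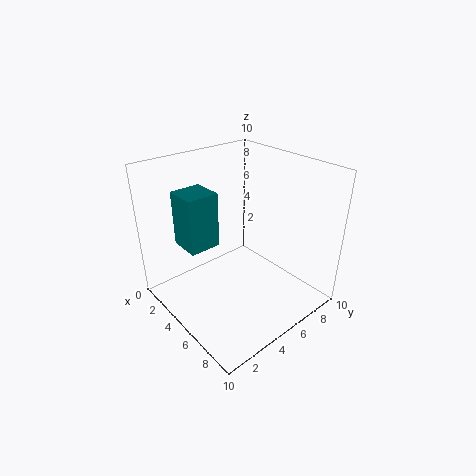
x = 3.5; y = 1; z = 5.5; d = 2; h = 3.5; c = 'teal'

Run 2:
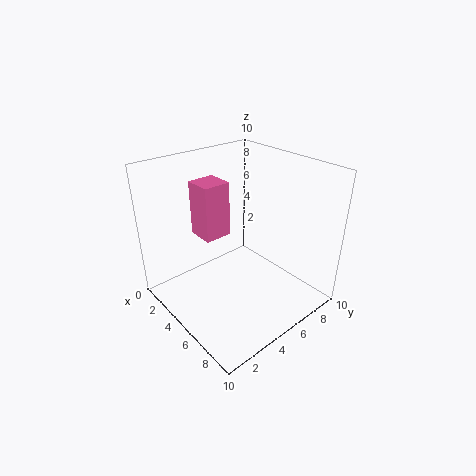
x = 1.5; y = 3.5; z = 4.5; d = 2; h = 4; c = 'hotpink'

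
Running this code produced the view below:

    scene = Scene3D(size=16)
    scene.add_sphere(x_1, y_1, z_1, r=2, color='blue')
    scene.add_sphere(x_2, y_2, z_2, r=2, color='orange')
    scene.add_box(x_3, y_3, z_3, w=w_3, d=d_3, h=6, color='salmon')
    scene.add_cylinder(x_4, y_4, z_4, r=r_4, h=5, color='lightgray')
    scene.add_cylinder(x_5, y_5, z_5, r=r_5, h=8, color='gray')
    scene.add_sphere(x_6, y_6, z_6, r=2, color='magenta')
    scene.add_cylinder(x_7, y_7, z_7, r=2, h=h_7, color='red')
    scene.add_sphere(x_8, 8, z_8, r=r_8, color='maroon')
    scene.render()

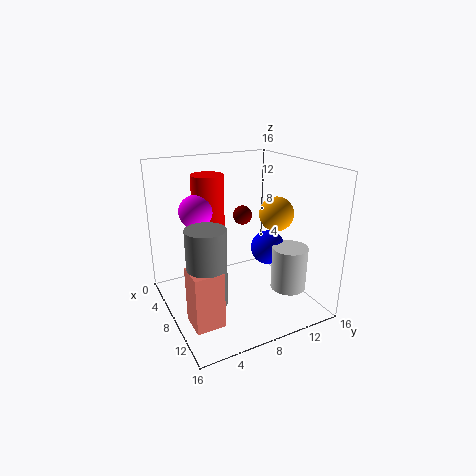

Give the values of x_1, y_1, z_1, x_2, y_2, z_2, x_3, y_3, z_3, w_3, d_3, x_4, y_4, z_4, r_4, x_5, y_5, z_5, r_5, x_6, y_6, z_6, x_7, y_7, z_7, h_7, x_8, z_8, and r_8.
x_1 = 8; y_1 = 12; z_1 = 6; x_2 = 8; y_2 = 13; z_2 = 10; x_3 = 10; y_3 = 1; z_3 = 1; w_3 = 3; d_3 = 3; x_4 = 11; y_4 = 13; z_4 = 2; r_4 = 2; x_5 = 11; y_5 = 3; z_5 = 3; r_5 = 2; x_6 = 3; y_6 = 5; z_6 = 10; x_7 = 2; y_7 = 7; z_7 = 6; h_7 = 8; x_8 = 9; z_8 = 11; r_8 = 1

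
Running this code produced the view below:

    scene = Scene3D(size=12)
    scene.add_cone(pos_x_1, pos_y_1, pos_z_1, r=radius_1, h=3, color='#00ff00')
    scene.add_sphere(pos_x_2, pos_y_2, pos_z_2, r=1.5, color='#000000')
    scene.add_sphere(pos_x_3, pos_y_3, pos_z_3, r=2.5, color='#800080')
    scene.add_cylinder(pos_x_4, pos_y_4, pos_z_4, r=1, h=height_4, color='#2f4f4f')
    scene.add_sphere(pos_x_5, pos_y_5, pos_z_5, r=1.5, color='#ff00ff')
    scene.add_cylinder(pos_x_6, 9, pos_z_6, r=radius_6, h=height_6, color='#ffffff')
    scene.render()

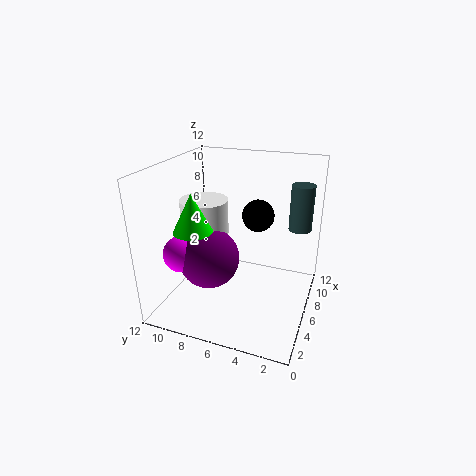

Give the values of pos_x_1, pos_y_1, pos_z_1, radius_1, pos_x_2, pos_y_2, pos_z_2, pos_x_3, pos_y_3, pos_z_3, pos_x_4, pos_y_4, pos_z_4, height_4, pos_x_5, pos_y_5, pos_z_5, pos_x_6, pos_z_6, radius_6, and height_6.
pos_x_1 = 3, pos_y_1 = 8.5, pos_z_1 = 7.5, radius_1 = 1.5, pos_x_2 = 10, pos_y_2 = 5.5, pos_z_2 = 6.5, pos_x_3 = 4.5, pos_y_3 = 8, pos_z_3 = 4.5, pos_x_4 = 9.5, pos_y_4 = 1.5, pos_z_4 = 6, height_4 = 4, pos_x_5 = 3.5, pos_y_5 = 10, pos_z_5 = 5, pos_x_6 = 6, pos_z_6 = 6, radius_6 = 2, height_6 = 3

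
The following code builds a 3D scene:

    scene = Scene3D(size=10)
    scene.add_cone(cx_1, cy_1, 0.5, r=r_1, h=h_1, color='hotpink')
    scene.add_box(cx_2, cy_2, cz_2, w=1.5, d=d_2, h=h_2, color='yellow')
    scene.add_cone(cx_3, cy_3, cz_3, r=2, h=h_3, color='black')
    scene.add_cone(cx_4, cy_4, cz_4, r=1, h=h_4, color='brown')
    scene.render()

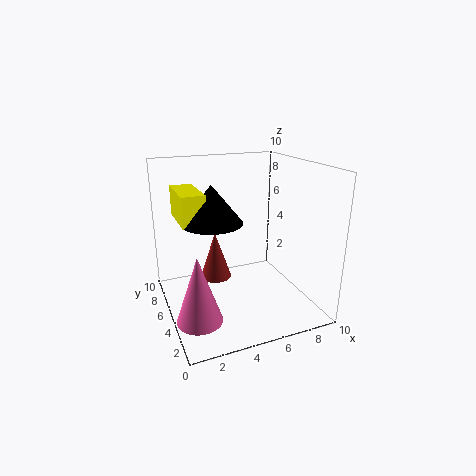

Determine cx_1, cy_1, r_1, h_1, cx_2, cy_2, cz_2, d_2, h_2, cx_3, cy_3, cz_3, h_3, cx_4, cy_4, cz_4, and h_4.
cx_1 = 1.5, cy_1 = 3, r_1 = 1.5, h_1 = 4.5, cx_2 = 1, cy_2 = 4, cz_2 = 6.5, d_2 = 3.5, h_2 = 2, cx_3 = 3, cy_3 = 4.5, cz_3 = 6.5, h_3 = 2.5, cx_4 = 3, cy_4 = 4, cz_4 = 3, h_4 = 3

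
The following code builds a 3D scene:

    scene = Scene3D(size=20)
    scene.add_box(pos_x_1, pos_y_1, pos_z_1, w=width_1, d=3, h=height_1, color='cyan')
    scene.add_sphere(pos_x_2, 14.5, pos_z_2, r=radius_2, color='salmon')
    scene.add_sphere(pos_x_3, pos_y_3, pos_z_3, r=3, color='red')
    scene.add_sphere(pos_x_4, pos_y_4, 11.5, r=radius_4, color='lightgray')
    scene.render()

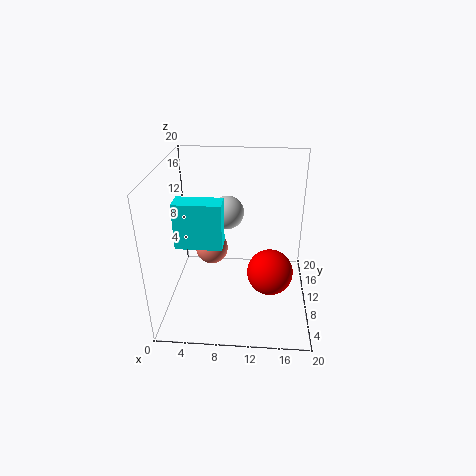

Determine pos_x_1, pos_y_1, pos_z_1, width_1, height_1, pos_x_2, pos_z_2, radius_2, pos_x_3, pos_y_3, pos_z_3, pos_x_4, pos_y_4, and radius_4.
pos_x_1 = 1.5; pos_y_1 = 8; pos_z_1 = 9; width_1 = 6.5; height_1 = 6.5; pos_x_2 = 5.5; pos_z_2 = 5.5; radius_2 = 2.5; pos_x_3 = 14.5; pos_y_3 = 6.5; pos_z_3 = 7; pos_x_4 = 8; pos_y_4 = 15; radius_4 = 2.5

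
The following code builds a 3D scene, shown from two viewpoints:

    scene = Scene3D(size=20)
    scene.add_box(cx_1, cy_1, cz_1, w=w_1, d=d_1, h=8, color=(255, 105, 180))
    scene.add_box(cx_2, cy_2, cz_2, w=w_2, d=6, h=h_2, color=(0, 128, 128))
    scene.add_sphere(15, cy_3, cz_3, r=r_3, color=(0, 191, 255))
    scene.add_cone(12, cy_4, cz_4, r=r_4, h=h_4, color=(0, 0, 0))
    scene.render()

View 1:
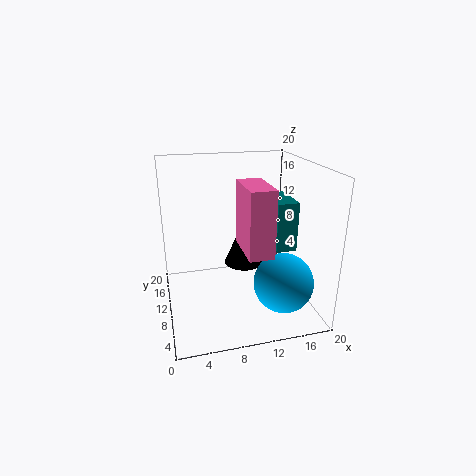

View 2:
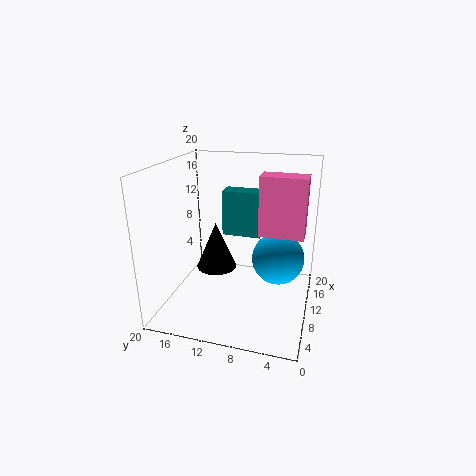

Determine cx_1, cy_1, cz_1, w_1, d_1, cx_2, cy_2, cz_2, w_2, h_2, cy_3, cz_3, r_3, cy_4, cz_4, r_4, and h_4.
cx_1 = 9
cy_1 = 1
cz_1 = 11
w_1 = 3
d_1 = 6
cx_2 = 15
cy_2 = 8
cz_2 = 8
w_2 = 3
h_2 = 7
cy_3 = 5
cz_3 = 5
r_3 = 4
cy_4 = 14
cz_4 = 4
r_4 = 3
h_4 = 7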